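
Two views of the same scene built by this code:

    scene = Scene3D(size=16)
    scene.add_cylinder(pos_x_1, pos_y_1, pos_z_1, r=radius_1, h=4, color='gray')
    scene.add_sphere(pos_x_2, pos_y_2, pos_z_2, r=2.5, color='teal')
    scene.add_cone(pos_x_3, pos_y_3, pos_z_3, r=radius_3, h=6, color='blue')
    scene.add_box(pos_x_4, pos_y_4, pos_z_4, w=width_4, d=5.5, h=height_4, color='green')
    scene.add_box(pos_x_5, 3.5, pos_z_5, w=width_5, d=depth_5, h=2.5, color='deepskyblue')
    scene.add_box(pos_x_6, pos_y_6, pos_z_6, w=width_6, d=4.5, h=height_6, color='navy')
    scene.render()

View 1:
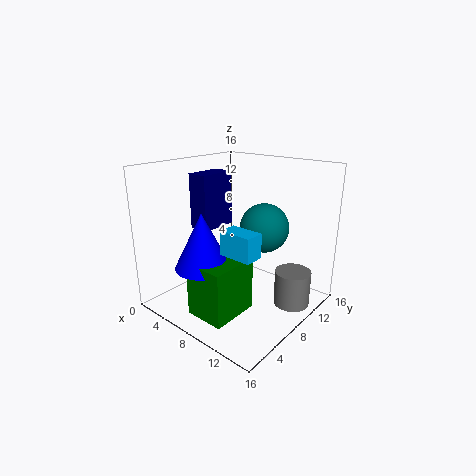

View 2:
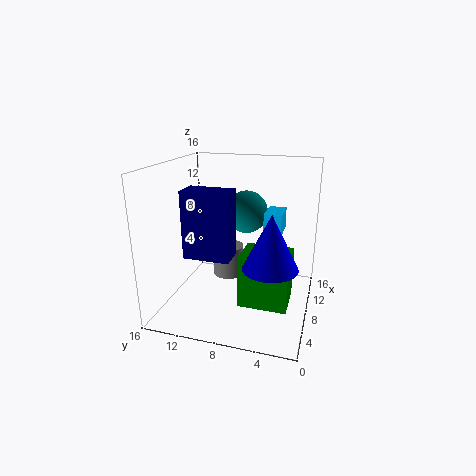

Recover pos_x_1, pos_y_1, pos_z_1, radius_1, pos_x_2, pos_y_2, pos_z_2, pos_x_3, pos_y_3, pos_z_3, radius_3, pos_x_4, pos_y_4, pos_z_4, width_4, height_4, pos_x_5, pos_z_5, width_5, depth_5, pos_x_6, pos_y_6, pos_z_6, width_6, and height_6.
pos_x_1 = 13.5
pos_y_1 = 11
pos_z_1 = 0.5
radius_1 = 2
pos_x_2 = 11.5
pos_y_2 = 8
pos_z_2 = 10
pos_x_3 = 6.5
pos_y_3 = 4
pos_z_3 = 5.5
radius_3 = 3
pos_x_4 = 6
pos_y_4 = 2
pos_z_4 = 0.5
width_4 = 4.5
height_4 = 6
pos_x_5 = 9.5
pos_z_5 = 8
width_5 = 3.5
depth_5 = 2
pos_x_6 = 1.5
pos_y_6 = 7
pos_z_6 = 8
width_6 = 2.5
height_6 = 6.5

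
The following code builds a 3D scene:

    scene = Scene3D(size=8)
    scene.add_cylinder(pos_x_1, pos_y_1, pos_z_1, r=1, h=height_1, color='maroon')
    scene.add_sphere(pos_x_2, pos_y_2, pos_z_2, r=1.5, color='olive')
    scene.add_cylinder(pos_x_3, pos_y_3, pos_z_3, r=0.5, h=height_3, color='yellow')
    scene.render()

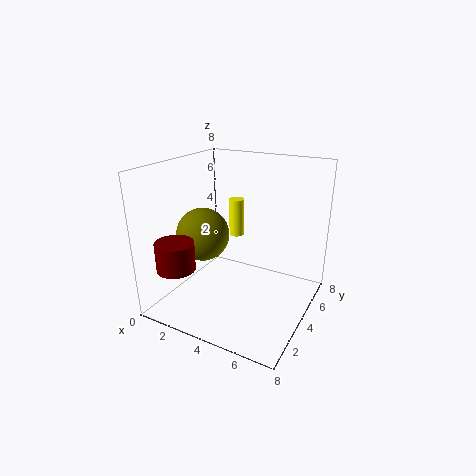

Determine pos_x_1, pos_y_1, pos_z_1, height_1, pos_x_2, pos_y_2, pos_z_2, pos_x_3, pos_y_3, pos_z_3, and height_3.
pos_x_1 = 2; pos_y_1 = 1; pos_z_1 = 3; height_1 = 1.5; pos_x_2 = 2; pos_y_2 = 3.5; pos_z_2 = 4; pos_x_3 = 2; pos_y_3 = 7.5; pos_z_3 = 2.5; height_3 = 2.5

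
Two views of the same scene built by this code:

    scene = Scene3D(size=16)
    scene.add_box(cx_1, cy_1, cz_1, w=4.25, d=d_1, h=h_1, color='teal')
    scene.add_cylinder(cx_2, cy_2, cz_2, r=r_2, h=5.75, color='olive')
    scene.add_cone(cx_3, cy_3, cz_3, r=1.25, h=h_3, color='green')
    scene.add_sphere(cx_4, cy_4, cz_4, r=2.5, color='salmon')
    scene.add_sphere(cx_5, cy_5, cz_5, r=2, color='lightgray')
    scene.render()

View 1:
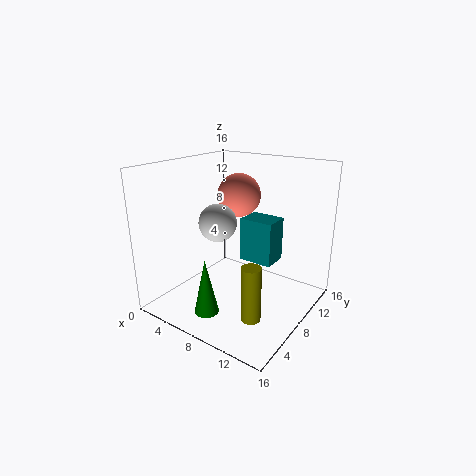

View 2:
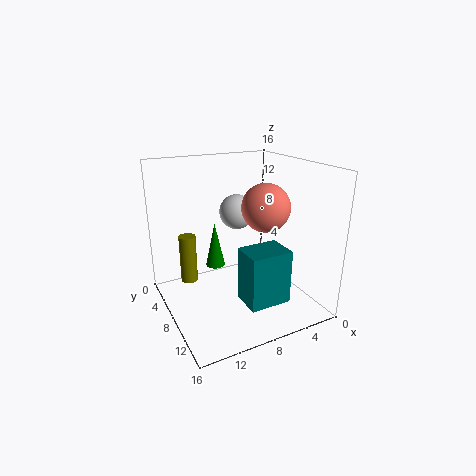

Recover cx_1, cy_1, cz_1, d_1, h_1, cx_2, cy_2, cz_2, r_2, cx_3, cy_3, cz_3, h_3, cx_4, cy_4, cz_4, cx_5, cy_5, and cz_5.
cx_1 = 5.75
cy_1 = 11.75
cz_1 = 3.25
d_1 = 3.25
h_1 = 5.5
cx_2 = 12.5
cy_2 = 3.75
cz_2 = 1.75
r_2 = 1
cx_3 = 8.25
cy_3 = 2
cz_3 = 2
h_3 = 5.75
cx_4 = 6.25
cy_4 = 10.75
cz_4 = 12
cx_5 = 7
cy_5 = 5.75
cz_5 = 10.25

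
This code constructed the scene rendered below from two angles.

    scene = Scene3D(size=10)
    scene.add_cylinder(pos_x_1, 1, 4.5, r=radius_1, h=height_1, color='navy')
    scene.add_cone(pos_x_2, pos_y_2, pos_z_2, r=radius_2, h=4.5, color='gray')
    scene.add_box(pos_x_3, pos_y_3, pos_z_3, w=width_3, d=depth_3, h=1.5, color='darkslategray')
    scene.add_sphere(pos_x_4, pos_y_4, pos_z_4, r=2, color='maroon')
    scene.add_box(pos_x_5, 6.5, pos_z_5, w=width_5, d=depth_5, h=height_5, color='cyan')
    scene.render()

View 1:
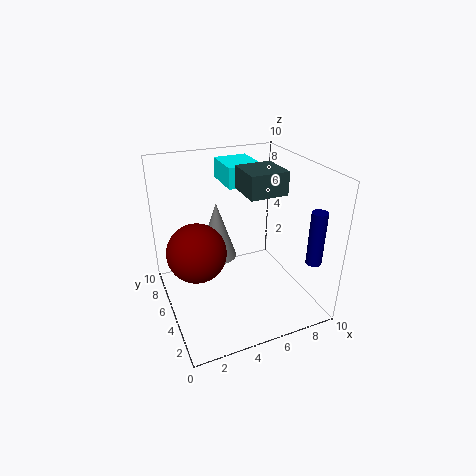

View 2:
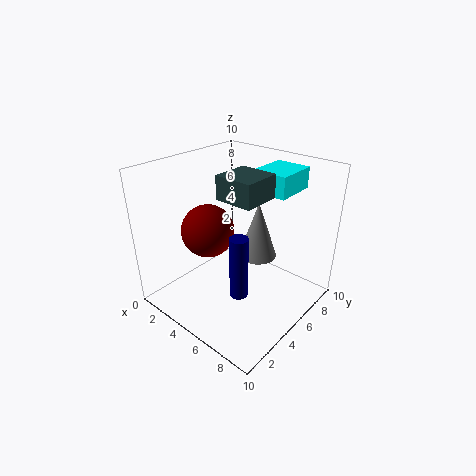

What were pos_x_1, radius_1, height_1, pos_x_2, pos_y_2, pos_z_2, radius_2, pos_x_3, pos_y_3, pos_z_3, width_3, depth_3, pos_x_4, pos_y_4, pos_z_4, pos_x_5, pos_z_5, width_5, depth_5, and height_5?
pos_x_1 = 8.5
radius_1 = 0.5
height_1 = 3.5
pos_x_2 = 4.5
pos_y_2 = 8
pos_z_2 = 2
radius_2 = 1.5
pos_x_3 = 5
pos_y_3 = 3
pos_z_3 = 8.5
width_3 = 2.5
depth_3 = 2.5
pos_x_4 = 2
pos_y_4 = 5
pos_z_4 = 4.5
pos_x_5 = 5
pos_z_5 = 8
width_5 = 2.5
depth_5 = 3
height_5 = 1.5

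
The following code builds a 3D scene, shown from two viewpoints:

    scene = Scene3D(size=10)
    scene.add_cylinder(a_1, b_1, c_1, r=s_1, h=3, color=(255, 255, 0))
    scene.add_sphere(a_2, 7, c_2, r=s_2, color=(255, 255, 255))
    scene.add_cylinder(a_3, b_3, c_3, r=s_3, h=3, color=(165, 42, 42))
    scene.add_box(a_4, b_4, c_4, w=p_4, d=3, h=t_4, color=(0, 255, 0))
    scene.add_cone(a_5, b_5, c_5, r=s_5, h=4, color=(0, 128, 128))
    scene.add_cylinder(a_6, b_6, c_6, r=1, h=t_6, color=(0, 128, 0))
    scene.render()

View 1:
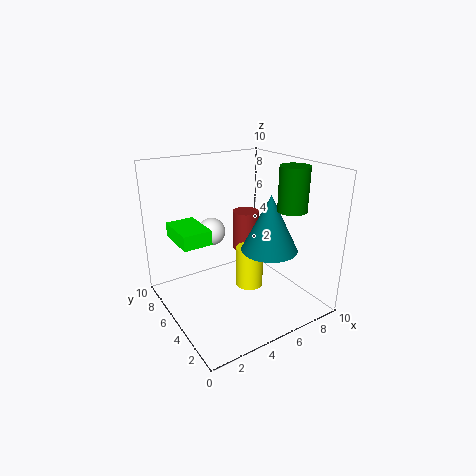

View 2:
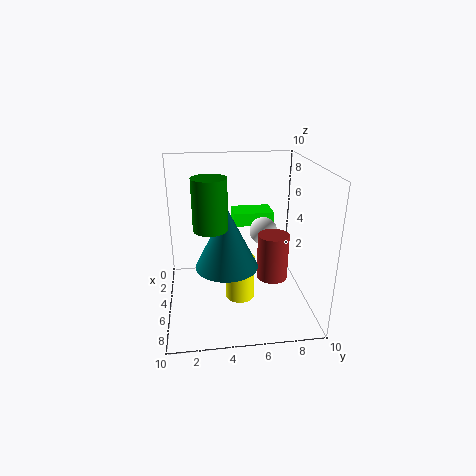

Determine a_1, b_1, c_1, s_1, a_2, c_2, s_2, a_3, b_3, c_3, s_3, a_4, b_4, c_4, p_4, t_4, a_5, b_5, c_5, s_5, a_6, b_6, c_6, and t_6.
a_1 = 6, b_1 = 5, c_1 = 1, s_1 = 1, a_2 = 4, c_2 = 5, s_2 = 1, a_3 = 7, b_3 = 7, c_3 = 3, s_3 = 1, a_4 = 1, b_4 = 5, c_4 = 5, p_4 = 2, t_4 = 1, a_5 = 7, b_5 = 4, c_5 = 4, s_5 = 2, a_6 = 8, b_6 = 3, c_6 = 7, t_6 = 3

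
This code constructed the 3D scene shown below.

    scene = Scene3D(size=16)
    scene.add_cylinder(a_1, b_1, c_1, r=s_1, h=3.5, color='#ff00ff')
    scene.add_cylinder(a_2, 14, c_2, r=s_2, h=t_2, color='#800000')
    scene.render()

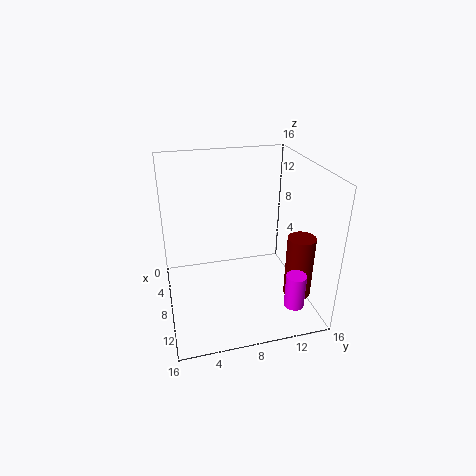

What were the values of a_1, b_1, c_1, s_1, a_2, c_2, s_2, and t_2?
a_1 = 15; b_1 = 12; c_1 = 3.5; s_1 = 1; a_2 = 11.5; c_2 = 2; s_2 = 1.5; t_2 = 7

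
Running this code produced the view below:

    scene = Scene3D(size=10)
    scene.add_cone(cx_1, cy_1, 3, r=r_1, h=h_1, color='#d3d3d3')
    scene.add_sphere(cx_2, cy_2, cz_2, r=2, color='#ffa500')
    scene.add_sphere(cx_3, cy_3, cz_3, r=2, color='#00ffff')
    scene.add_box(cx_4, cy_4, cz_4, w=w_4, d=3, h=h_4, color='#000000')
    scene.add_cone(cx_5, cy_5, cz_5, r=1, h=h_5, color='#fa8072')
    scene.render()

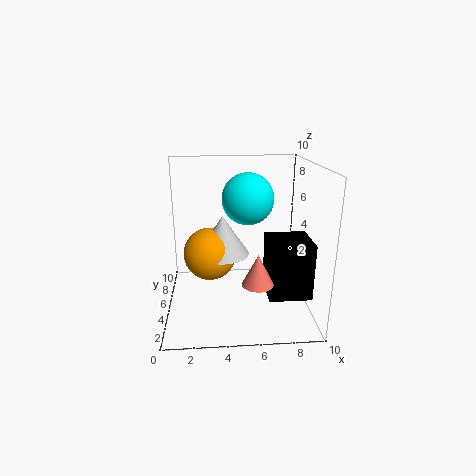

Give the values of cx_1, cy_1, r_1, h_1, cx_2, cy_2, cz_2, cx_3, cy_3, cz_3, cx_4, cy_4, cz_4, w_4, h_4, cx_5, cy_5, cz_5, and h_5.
cx_1 = 4
cy_1 = 7
r_1 = 2
h_1 = 3
cx_2 = 3
cy_2 = 7
cz_2 = 3
cx_3 = 6
cy_3 = 8
cz_3 = 7
cx_4 = 7
cy_4 = 3
cz_4 = 1
w_4 = 3
h_4 = 4
cx_5 = 6
cy_5 = 2
cz_5 = 3
h_5 = 2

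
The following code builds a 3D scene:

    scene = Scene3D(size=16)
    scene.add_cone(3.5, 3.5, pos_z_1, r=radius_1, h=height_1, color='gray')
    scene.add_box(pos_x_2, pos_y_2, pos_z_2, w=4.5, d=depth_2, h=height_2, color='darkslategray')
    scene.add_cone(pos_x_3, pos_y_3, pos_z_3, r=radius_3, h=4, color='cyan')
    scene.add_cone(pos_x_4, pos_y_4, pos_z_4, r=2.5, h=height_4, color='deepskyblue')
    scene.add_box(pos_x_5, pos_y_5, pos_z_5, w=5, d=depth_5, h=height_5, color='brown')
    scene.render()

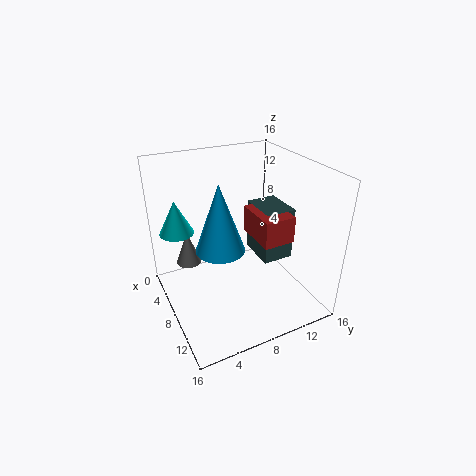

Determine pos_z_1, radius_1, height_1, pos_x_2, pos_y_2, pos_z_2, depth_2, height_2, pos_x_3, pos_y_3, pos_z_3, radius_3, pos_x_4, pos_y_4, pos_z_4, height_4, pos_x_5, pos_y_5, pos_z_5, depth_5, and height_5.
pos_z_1 = 3.5, radius_1 = 1.5, height_1 = 4, pos_x_2 = 5.5, pos_y_2 = 10.5, pos_z_2 = 5, depth_2 = 3.5, height_2 = 6, pos_x_3 = 3, pos_y_3 = 2.5, pos_z_3 = 7.5, radius_3 = 2, pos_x_4 = 10, pos_y_4 = 5, pos_z_4 = 8.5, height_4 = 7, pos_x_5 = 6.5, pos_y_5 = 9.5, pos_z_5 = 8, depth_5 = 3.5, height_5 = 3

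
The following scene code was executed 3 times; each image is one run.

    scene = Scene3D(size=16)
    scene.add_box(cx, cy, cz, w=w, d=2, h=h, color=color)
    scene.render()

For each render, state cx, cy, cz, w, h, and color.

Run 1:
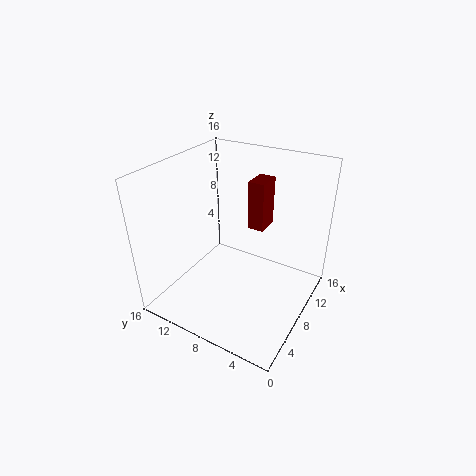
cx = 12; cy = 7; cz = 7; w = 3; h = 6; color = 'maroon'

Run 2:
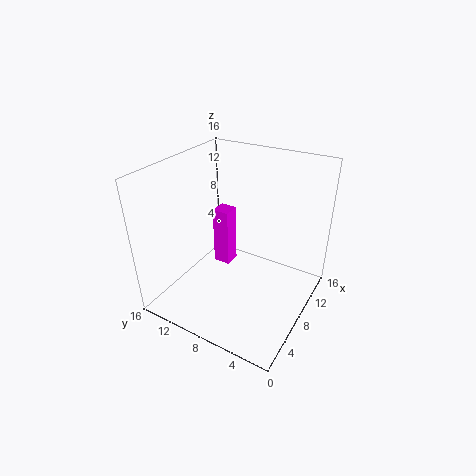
cx = 9; cy = 10; cz = 3; w = 2; h = 7; color = 'magenta'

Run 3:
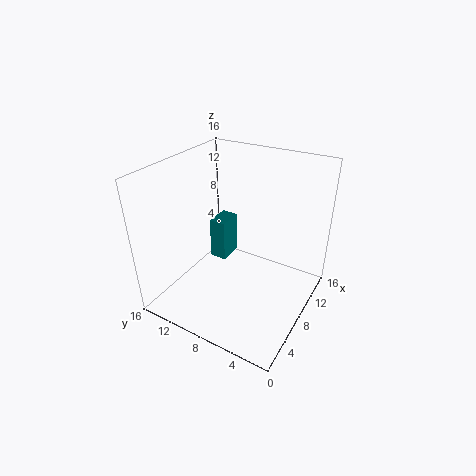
cx = 9; cy = 10.5; cz = 3.5; w = 3; h = 5; color = 'teal'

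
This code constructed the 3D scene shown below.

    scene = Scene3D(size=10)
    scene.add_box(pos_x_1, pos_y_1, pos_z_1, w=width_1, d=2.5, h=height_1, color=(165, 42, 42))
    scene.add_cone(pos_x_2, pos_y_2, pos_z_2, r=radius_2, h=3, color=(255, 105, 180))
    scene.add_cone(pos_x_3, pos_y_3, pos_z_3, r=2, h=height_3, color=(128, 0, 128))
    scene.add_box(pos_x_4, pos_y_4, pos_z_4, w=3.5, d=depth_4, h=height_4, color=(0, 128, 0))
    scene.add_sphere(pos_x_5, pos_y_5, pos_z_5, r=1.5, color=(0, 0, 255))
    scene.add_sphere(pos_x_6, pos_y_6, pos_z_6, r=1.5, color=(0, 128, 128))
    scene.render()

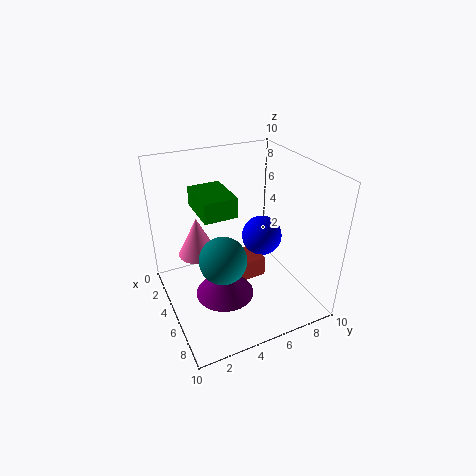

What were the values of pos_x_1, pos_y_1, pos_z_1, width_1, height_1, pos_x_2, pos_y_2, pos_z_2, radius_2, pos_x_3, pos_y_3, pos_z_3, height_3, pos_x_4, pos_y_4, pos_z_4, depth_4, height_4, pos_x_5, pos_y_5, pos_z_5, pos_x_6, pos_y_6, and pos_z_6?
pos_x_1 = 3.5, pos_y_1 = 4.5, pos_z_1 = 1.5, width_1 = 2, height_1 = 1.5, pos_x_2 = 2, pos_y_2 = 3, pos_z_2 = 2.5, radius_2 = 1.5, pos_x_3 = 6, pos_y_3 = 3.5, pos_z_3 = 1.5, height_3 = 2.5, pos_x_4 = 0.5, pos_y_4 = 3, pos_z_4 = 6, depth_4 = 2.5, height_4 = 1.5, pos_x_5 = 4, pos_y_5 = 7.5, pos_z_5 = 4, pos_x_6 = 7, pos_y_6 = 3, pos_z_6 = 5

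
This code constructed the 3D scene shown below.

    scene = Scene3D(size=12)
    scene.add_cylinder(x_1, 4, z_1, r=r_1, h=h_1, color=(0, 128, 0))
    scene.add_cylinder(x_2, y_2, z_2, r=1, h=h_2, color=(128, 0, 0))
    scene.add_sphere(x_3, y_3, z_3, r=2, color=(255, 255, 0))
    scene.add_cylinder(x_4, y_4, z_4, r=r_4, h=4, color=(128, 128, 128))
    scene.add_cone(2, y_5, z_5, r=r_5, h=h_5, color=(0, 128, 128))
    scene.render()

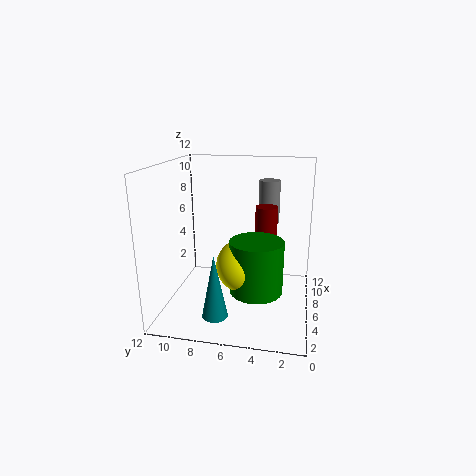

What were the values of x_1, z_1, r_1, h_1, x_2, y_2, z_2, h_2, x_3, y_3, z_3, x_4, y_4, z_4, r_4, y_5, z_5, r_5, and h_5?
x_1 = 3
z_1 = 3
r_1 = 2
h_1 = 4
x_2 = 9
y_2 = 4
z_2 = 4
h_2 = 4
x_3 = 3
y_3 = 5
z_3 = 5
x_4 = 11
y_4 = 4
z_4 = 6
r_4 = 1
y_5 = 7
z_5 = 1
r_5 = 1
h_5 = 5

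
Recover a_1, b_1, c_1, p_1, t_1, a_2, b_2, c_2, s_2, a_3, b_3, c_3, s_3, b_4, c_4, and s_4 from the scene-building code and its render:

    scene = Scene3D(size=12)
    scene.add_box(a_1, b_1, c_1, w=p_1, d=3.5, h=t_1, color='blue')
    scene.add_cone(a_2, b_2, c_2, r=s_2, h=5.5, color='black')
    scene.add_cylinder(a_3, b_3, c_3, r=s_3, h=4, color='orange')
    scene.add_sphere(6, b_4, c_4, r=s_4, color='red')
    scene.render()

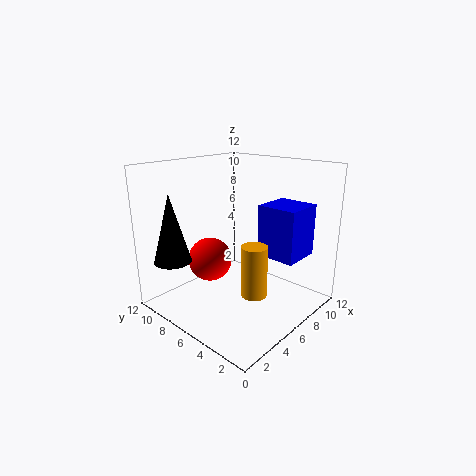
a_1 = 8
b_1 = 2
c_1 = 4
p_1 = 3.5
t_1 = 4.5
a_2 = 1.5
b_2 = 9
c_2 = 4.5
s_2 = 1.5
a_3 = 4.5
b_3 = 3
c_3 = 2.5
s_3 = 1
b_4 = 9.5
c_4 = 3
s_4 = 2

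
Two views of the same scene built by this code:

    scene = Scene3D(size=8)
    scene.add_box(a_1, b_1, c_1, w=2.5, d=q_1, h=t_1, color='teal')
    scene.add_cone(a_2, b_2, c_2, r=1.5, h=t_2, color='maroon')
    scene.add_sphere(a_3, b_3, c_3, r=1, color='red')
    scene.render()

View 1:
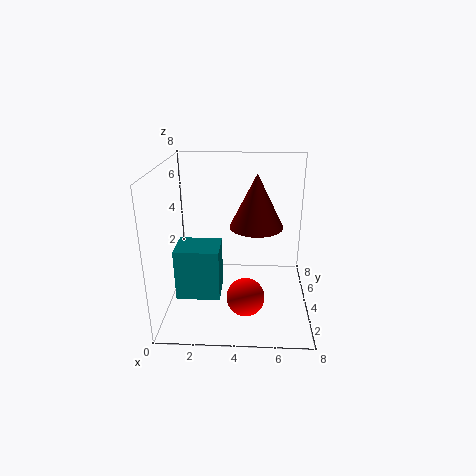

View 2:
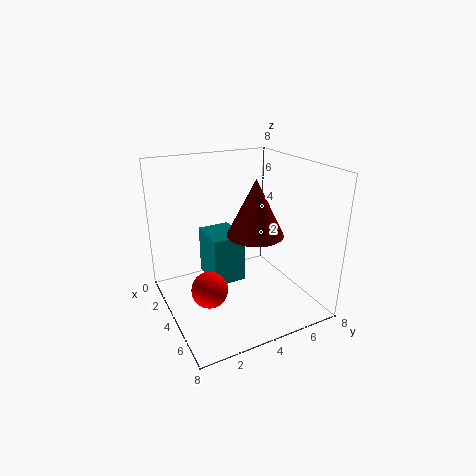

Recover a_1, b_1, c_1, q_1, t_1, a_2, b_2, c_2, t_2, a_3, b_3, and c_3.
a_1 = 0.5
b_1 = 3
c_1 = 0.5
q_1 = 2
t_1 = 3
a_2 = 5
b_2 = 4.5
c_2 = 4.5
t_2 = 3
a_3 = 4.5
b_3 = 2
c_3 = 1.5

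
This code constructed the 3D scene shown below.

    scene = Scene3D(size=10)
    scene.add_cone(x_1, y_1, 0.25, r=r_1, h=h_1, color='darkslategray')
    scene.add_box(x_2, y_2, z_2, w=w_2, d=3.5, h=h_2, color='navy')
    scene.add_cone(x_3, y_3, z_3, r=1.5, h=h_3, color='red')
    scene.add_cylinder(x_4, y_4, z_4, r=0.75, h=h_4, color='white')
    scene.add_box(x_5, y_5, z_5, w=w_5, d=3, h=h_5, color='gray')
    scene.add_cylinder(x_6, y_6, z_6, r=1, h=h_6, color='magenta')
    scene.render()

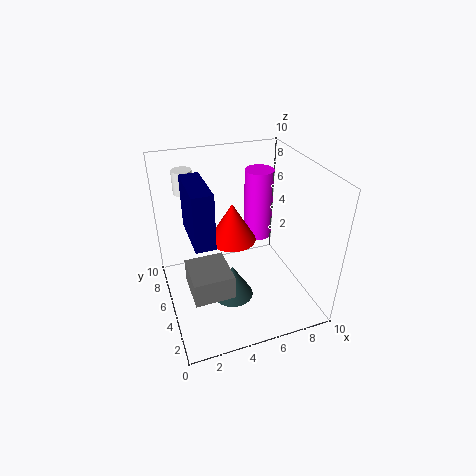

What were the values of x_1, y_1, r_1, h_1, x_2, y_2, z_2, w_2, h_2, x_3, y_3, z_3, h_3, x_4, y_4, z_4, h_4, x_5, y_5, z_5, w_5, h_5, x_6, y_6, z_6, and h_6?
x_1 = 4.5; y_1 = 4.75; r_1 = 1.5; h_1 = 2.5; x_2 = 1.5; y_2 = 2.5; z_2 = 6.25; w_2 = 1.25; h_2 = 3.5; x_3 = 4.25; y_3 = 4; z_3 = 5.75; h_3 = 2.5; x_4 = 2.25; y_4 = 9.25; z_4 = 7; h_4 = 1.75; x_5 = 1.25; y_5 = 2.75; z_5 = 1.75; w_5 = 2.75; h_5 = 1.75; x_6 = 7; y_6 = 6.25; z_6 = 4.25; h_6 = 5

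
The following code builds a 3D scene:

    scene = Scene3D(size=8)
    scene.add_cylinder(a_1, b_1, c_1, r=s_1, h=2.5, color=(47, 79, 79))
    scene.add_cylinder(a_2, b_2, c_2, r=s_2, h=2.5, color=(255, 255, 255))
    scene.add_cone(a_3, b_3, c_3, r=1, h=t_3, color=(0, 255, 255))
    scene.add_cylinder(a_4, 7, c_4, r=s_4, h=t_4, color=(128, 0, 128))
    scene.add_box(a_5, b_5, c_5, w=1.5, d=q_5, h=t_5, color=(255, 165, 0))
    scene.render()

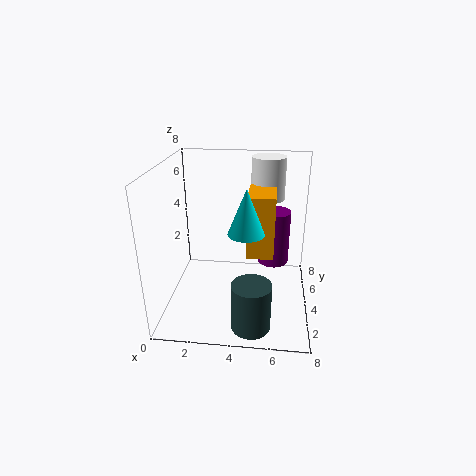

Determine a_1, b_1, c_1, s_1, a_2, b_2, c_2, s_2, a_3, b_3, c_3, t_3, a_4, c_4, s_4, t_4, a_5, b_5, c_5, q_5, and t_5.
a_1 = 5
b_1 = 1
c_1 = 0.5
s_1 = 1
a_2 = 5.5
b_2 = 6.5
c_2 = 5.5
s_2 = 1
a_3 = 4.5
b_3 = 3.5
c_3 = 4.5
t_3 = 2.5
a_4 = 6
c_4 = 1
s_4 = 1
t_4 = 3.5
a_5 = 4.5
b_5 = 3.5
c_5 = 3
q_5 = 2.5
t_5 = 3.5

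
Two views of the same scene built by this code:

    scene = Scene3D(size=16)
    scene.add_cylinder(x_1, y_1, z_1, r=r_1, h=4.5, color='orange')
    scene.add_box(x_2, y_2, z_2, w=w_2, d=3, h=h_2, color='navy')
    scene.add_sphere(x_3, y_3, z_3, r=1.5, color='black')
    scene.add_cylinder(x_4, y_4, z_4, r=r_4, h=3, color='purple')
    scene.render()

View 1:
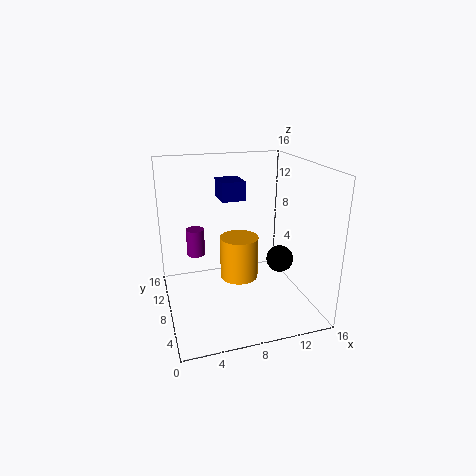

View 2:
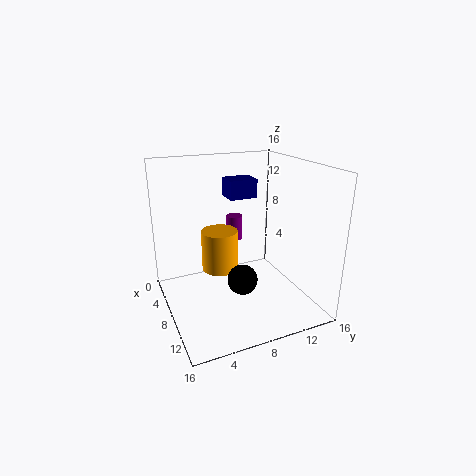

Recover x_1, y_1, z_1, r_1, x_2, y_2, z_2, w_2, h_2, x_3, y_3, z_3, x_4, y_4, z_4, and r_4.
x_1 = 7.5; y_1 = 6; z_1 = 4.5; r_1 = 2; x_2 = 6; y_2 = 7; z_2 = 12.5; w_2 = 2.5; h_2 = 2; x_3 = 12.5; y_3 = 6.5; z_3 = 5.5; x_4 = 3.5; y_4 = 9.5; z_4 = 6; r_4 = 1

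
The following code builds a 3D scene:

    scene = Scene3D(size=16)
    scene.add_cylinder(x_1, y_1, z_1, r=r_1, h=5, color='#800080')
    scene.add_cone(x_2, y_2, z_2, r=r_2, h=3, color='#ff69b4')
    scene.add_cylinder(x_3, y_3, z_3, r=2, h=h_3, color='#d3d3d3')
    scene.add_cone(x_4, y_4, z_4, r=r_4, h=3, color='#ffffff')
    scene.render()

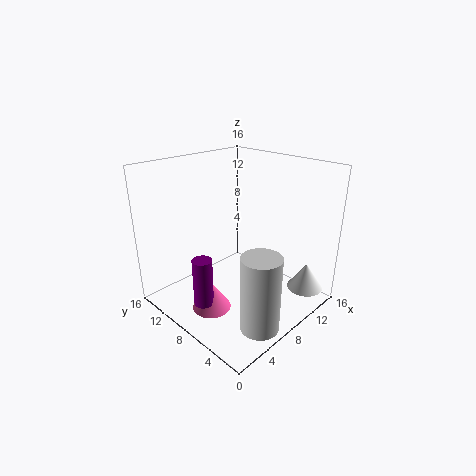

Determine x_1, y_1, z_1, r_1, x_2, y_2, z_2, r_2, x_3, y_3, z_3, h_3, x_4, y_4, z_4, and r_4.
x_1 = 2, y_1 = 7, z_1 = 3, r_1 = 1, x_2 = 3, y_2 = 7, z_2 = 2, r_2 = 2, x_3 = 5, y_3 = 2, z_3 = 1, h_3 = 8, x_4 = 13, y_4 = 2, z_4 = 2, r_4 = 2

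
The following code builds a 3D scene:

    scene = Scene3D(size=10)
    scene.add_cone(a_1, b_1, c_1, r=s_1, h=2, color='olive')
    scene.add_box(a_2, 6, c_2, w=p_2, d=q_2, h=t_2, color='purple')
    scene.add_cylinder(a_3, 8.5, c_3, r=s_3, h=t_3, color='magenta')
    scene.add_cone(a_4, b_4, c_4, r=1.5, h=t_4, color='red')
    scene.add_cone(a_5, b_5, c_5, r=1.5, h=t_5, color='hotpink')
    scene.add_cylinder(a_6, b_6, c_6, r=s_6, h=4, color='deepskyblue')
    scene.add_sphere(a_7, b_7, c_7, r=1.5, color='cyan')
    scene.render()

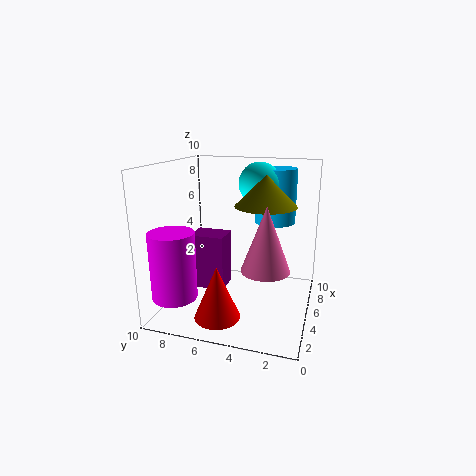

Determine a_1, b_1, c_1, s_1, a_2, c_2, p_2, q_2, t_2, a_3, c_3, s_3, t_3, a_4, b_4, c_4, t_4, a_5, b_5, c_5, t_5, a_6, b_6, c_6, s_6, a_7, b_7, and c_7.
a_1 = 4.5
b_1 = 3
c_1 = 7.5
s_1 = 2
a_2 = 4.5
c_2 = 1
p_2 = 2
q_2 = 2.5
t_2 = 4
a_3 = 2
c_3 = 1.5
s_3 = 1.5
t_3 = 4.5
a_4 = 2
b_4 = 5.5
c_4 = 0.5
t_4 = 3.5
a_5 = 2.5
b_5 = 2.5
c_5 = 4
t_5 = 4
a_6 = 8
b_6 = 3
c_6 = 5.5
s_6 = 1.5
a_7 = 7
b_7 = 4
c_7 = 8.5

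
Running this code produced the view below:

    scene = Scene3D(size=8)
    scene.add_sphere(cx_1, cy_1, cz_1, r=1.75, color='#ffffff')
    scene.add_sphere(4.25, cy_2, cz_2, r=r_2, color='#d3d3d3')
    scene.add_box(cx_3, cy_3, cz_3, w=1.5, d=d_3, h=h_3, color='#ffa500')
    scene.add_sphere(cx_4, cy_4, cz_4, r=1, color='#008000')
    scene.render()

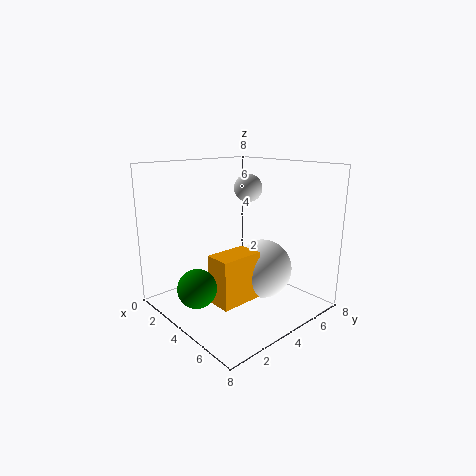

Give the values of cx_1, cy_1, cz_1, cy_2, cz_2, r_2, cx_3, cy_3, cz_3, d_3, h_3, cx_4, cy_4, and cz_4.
cx_1 = 4.25
cy_1 = 5.75
cz_1 = 1.75
cy_2 = 4.5
cz_2 = 6.75
r_2 = 0.75
cx_3 = 3.5
cy_3 = 2.25
cz_3 = 0.5
d_3 = 2.5
h_3 = 2.75
cx_4 = 4.25
cy_4 = 1
cz_4 = 2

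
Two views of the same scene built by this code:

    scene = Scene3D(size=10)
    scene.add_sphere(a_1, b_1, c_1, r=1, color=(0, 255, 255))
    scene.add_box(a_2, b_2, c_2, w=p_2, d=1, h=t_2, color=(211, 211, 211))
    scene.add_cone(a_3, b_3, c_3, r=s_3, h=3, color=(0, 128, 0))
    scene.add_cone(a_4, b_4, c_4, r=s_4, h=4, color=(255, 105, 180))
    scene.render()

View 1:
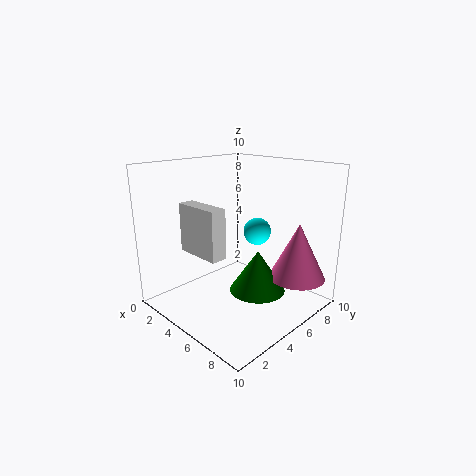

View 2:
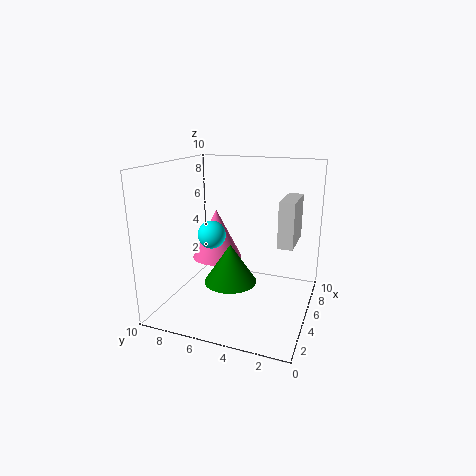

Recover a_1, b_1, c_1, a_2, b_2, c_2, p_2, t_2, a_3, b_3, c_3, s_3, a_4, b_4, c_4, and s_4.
a_1 = 5, b_1 = 7, c_1 = 5, a_2 = 4, b_2 = 1, c_2 = 5, p_2 = 3, t_2 = 3, a_3 = 6, b_3 = 6, c_3 = 1, s_3 = 2, a_4 = 8, b_4 = 8, c_4 = 2, s_4 = 2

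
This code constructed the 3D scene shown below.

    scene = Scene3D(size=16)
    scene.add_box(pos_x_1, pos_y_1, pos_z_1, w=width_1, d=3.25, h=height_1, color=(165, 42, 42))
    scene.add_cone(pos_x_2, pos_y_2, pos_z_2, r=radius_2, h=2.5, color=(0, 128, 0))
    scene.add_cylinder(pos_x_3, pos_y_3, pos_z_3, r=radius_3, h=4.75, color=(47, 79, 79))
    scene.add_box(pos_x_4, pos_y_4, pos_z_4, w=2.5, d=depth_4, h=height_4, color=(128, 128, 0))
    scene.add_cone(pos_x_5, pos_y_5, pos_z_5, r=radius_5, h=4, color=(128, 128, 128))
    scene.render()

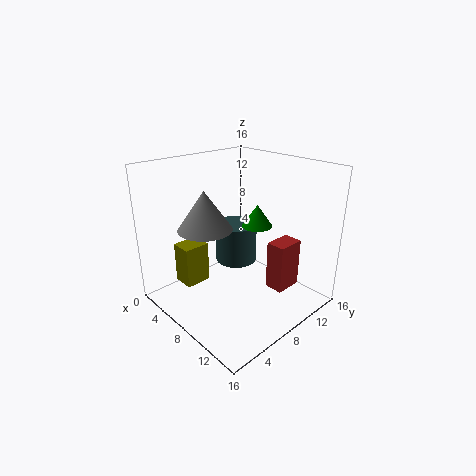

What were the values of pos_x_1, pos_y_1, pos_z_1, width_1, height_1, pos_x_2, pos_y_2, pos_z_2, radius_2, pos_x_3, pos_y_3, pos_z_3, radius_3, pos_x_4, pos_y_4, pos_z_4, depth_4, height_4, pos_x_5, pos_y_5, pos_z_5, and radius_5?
pos_x_1 = 9.75
pos_y_1 = 11
pos_z_1 = 1.25
width_1 = 2.25
height_1 = 5.75
pos_x_2 = 8.25
pos_y_2 = 10.75
pos_z_2 = 8.75
radius_2 = 1.75
pos_x_3 = 5.25
pos_y_3 = 10.25
pos_z_3 = 3.5
radius_3 = 2.5
pos_x_4 = 2.25
pos_y_4 = 3.25
pos_z_4 = 2
depth_4 = 3
height_4 = 4.75
pos_x_5 = 7.75
pos_y_5 = 3.75
pos_z_5 = 10.25
radius_5 = 2.75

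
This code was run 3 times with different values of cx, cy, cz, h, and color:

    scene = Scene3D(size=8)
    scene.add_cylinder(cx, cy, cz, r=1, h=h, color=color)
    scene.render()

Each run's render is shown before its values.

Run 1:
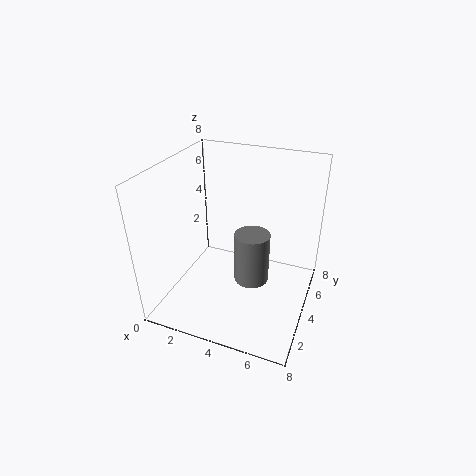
cx = 4.75
cy = 4.25
cz = 1.25
h = 3
color = 'gray'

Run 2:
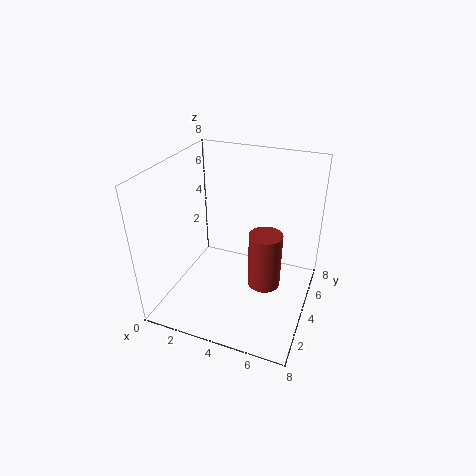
cx = 5.25
cy = 5.25
cz = 0.25
h = 3.5
color = 'brown'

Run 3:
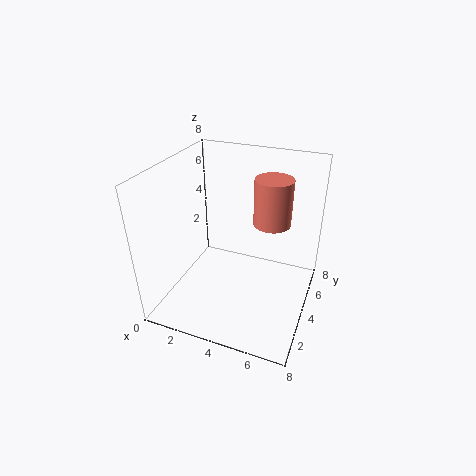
cx = 5.75
cy = 4.5
cz = 5
h = 2.5
color = 'salmon'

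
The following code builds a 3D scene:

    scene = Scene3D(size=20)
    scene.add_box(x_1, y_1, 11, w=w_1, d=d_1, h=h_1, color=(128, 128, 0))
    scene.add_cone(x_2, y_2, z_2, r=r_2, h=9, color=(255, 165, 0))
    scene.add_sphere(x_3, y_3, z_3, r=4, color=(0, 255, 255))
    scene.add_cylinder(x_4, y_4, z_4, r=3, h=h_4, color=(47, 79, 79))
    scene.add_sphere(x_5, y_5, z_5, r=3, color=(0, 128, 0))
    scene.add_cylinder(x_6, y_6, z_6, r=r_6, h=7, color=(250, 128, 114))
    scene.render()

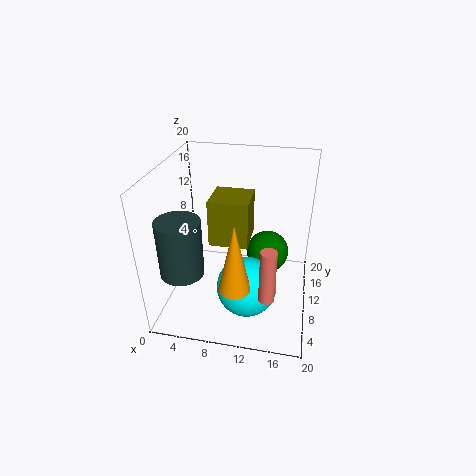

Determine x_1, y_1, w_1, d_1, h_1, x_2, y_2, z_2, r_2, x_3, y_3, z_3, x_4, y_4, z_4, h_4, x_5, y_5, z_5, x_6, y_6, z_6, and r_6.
x_1 = 7
y_1 = 6
w_1 = 5
d_1 = 5
h_1 = 6
x_2 = 11
y_2 = 3
z_2 = 7
r_2 = 2
x_3 = 12
y_3 = 6
z_3 = 5
x_4 = 3
y_4 = 6
z_4 = 6
h_4 = 8
x_5 = 14
y_5 = 12
z_5 = 7
x_6 = 15
y_6 = 3
z_6 = 6
r_6 = 1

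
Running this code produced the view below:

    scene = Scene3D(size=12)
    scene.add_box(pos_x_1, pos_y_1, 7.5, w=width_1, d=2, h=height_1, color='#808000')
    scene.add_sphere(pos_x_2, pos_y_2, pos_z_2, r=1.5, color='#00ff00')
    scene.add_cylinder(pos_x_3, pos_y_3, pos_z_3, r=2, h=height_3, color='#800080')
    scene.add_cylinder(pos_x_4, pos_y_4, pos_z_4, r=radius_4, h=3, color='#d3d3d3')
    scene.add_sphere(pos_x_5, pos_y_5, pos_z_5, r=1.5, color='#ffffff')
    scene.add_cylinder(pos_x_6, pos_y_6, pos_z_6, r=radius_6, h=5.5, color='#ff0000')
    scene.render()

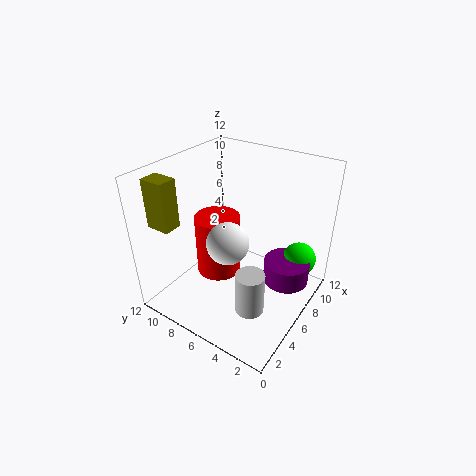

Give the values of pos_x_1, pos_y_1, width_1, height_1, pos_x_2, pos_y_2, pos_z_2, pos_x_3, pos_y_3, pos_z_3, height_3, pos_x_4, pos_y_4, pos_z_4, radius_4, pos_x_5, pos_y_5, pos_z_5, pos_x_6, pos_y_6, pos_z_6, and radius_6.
pos_x_1 = 1.5
pos_y_1 = 9.5
width_1 = 1.5
height_1 = 4
pos_x_2 = 10
pos_y_2 = 2
pos_z_2 = 3
pos_x_3 = 8.5
pos_y_3 = 2.5
pos_z_3 = 1.5
height_3 = 2
pos_x_4 = 1.5
pos_y_4 = 2
pos_z_4 = 4
radius_4 = 1
pos_x_5 = 2.5
pos_y_5 = 4.5
pos_z_5 = 8
pos_x_6 = 6.5
pos_y_6 = 8.5
pos_z_6 = 1.5
radius_6 = 2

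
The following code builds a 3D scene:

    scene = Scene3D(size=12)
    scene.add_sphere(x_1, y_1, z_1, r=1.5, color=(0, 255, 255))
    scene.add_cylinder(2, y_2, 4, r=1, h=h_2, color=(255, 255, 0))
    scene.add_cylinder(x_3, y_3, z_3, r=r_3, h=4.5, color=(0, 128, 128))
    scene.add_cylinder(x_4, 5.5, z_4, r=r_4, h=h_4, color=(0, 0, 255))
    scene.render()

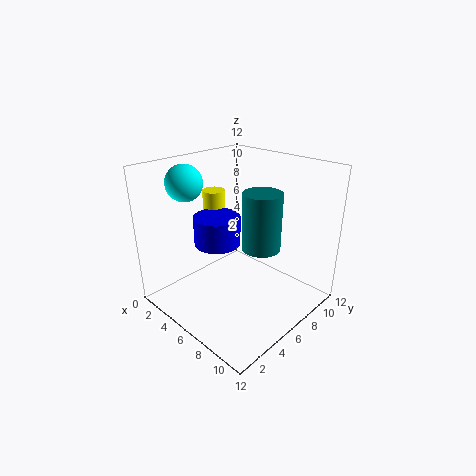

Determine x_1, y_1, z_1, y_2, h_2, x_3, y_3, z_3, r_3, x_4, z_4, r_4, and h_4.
x_1 = 2.5, y_1 = 3.5, z_1 = 10.5, y_2 = 7, h_2 = 5, x_3 = 8.5, y_3 = 6, z_3 = 6, r_3 = 1.5, x_4 = 4, z_4 = 5, r_4 = 2, h_4 = 2.5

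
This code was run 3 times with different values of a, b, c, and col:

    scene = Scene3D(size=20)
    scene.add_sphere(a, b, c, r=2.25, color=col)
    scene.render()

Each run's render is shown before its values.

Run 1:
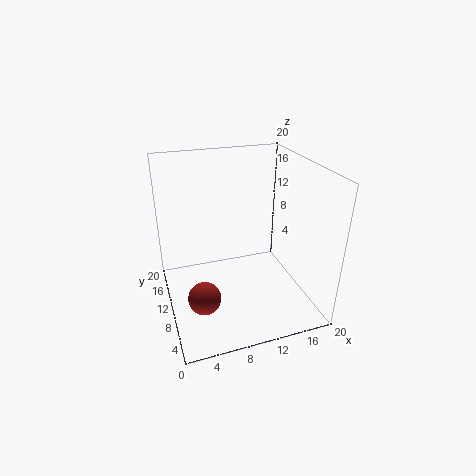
a = 4.25; b = 7.25; c = 3; col = 'brown'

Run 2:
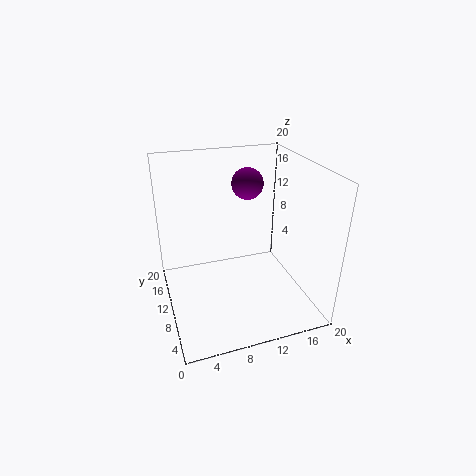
a = 12.5; b = 13.25; c = 16.5; col = 'purple'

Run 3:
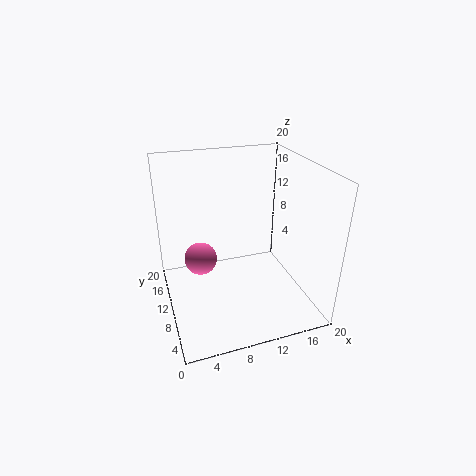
a = 4.75; b = 10.75; c = 7.25; col = 'hotpink'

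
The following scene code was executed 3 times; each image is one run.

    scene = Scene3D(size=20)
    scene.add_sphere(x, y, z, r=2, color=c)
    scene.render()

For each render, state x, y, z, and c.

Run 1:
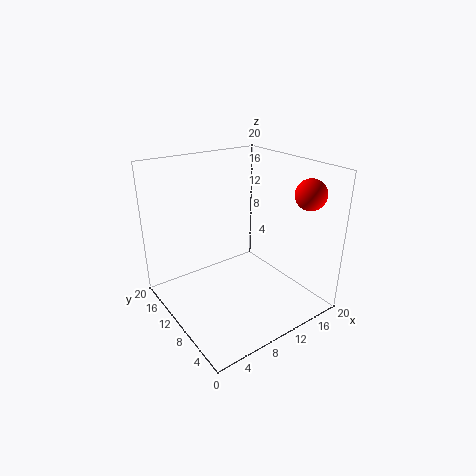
x = 16
y = 3
z = 17
c = 'red'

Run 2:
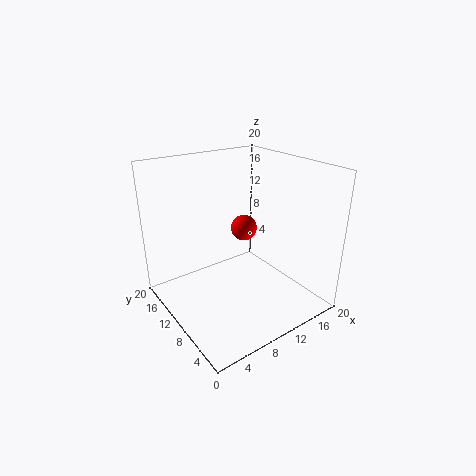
x = 14
y = 14
z = 9
c = 'red'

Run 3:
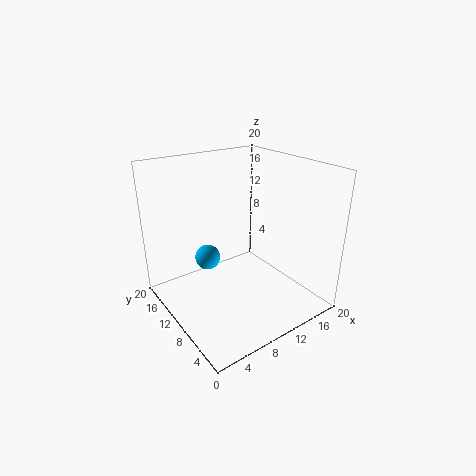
x = 9
y = 17
z = 4
c = 'deepskyblue'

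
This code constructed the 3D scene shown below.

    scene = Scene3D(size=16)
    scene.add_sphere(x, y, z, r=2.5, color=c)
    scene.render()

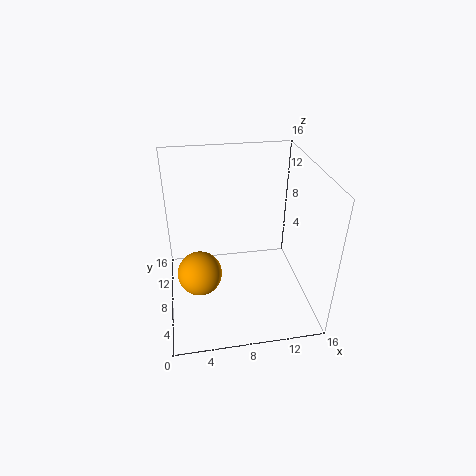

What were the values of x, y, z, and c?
x = 3.5; y = 7.5; z = 4; c = 'orange'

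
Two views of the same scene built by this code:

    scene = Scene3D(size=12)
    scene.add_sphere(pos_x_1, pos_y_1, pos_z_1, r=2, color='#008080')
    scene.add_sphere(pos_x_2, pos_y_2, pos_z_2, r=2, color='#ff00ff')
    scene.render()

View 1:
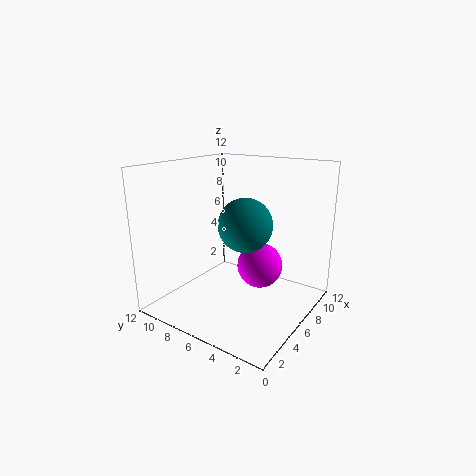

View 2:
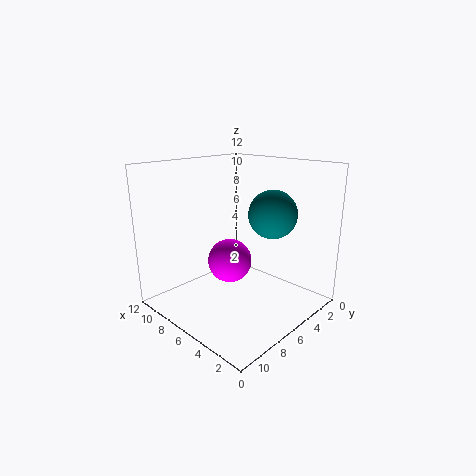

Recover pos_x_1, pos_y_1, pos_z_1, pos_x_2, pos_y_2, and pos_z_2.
pos_x_1 = 4
pos_y_1 = 4
pos_z_1 = 8
pos_x_2 = 8
pos_y_2 = 5
pos_z_2 = 3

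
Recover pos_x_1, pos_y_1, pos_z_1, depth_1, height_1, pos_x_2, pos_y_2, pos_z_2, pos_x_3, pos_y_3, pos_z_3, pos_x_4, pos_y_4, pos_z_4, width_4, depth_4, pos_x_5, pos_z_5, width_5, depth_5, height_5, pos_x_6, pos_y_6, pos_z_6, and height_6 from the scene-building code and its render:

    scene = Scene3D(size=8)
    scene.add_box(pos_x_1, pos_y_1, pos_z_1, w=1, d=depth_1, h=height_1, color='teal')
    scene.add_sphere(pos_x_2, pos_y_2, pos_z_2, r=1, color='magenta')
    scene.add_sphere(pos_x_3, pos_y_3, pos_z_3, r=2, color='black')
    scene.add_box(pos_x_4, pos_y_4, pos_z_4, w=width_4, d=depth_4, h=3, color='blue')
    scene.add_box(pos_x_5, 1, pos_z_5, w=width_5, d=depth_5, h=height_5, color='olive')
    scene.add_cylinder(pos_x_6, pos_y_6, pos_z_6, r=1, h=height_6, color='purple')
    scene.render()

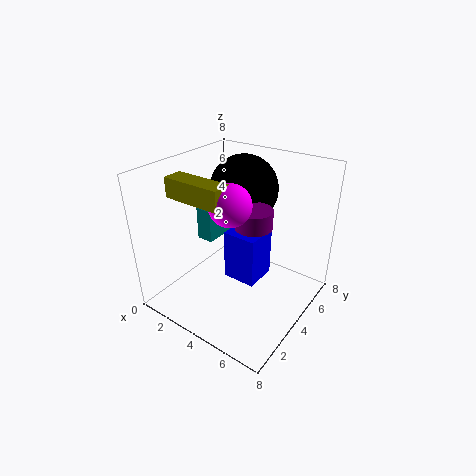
pos_x_1 = 1
pos_y_1 = 4
pos_z_1 = 3
depth_1 = 3
height_1 = 2
pos_x_2 = 5
pos_y_2 = 2
pos_z_2 = 7
pos_x_3 = 3
pos_y_3 = 6
pos_z_3 = 6
pos_x_4 = 3
pos_y_4 = 4
pos_z_4 = 1
width_4 = 2
depth_4 = 2
pos_x_5 = 2
pos_z_5 = 7
width_5 = 3
depth_5 = 1
height_5 = 1
pos_x_6 = 5
pos_y_6 = 4
pos_z_6 = 5
height_6 = 1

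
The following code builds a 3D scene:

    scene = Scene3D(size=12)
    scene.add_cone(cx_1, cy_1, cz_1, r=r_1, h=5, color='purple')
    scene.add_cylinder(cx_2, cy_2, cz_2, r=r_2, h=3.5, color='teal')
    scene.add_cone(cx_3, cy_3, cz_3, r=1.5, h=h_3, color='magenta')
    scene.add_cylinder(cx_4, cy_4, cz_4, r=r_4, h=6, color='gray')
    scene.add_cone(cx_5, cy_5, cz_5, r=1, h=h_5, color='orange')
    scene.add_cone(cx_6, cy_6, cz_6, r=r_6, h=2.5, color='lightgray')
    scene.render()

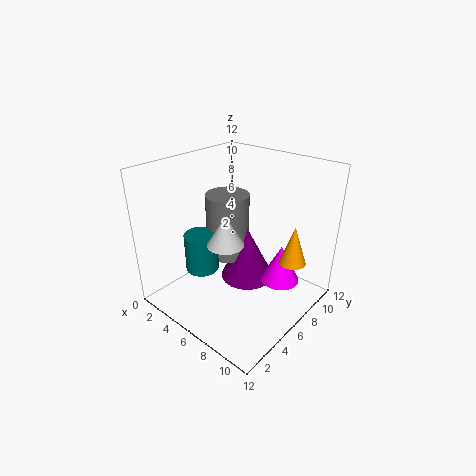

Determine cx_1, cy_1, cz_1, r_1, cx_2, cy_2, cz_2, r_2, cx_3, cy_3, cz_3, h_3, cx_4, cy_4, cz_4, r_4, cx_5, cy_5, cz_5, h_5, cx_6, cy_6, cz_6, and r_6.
cx_1 = 5
cy_1 = 8.5
cz_1 = 0.5
r_1 = 2.5
cx_2 = 2.5
cy_2 = 5
cz_2 = 2
r_2 = 1.5
cx_3 = 10
cy_3 = 6.5
cz_3 = 3.5
h_3 = 3
cx_4 = 3
cy_4 = 8
cz_4 = 2.5
r_4 = 2
cx_5 = 11
cy_5 = 6.5
cz_5 = 5.5
h_5 = 3
cx_6 = 6
cy_6 = 4.5
cz_6 = 6
r_6 = 1.5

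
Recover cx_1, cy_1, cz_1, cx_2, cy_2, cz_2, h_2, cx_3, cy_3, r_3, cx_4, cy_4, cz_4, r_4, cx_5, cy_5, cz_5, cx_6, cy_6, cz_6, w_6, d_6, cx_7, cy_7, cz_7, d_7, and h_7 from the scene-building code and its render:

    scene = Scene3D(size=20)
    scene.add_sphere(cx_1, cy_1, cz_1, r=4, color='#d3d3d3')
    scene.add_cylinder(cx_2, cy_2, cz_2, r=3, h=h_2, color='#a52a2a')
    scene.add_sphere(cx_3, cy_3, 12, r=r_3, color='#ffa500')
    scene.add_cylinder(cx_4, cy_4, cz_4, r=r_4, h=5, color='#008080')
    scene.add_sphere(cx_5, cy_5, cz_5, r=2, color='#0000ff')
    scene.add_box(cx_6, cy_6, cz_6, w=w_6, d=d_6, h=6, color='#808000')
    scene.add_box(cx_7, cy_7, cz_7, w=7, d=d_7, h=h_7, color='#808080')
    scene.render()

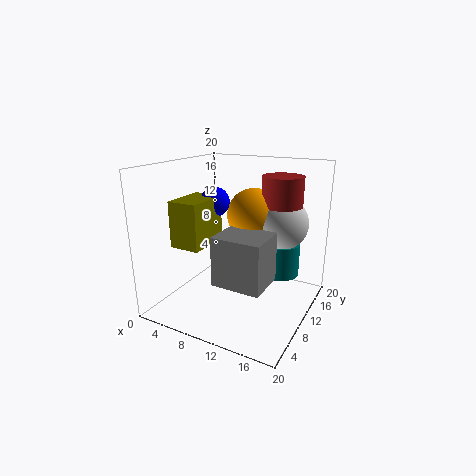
cx_1 = 14, cy_1 = 16, cz_1 = 11, cx_2 = 14, cy_2 = 16, cz_2 = 13, h_2 = 5, cx_3 = 10, cy_3 = 15, r_3 = 4, cx_4 = 14, cy_4 = 16, cz_4 = 3, r_4 = 3, cx_5 = 7, cy_5 = 9, cz_5 = 15, cx_6 = 4, cy_6 = 3, cz_6 = 10, w_6 = 4, d_6 = 6, cx_7 = 8, cy_7 = 6, cz_7 = 4, d_7 = 6, h_7 = 7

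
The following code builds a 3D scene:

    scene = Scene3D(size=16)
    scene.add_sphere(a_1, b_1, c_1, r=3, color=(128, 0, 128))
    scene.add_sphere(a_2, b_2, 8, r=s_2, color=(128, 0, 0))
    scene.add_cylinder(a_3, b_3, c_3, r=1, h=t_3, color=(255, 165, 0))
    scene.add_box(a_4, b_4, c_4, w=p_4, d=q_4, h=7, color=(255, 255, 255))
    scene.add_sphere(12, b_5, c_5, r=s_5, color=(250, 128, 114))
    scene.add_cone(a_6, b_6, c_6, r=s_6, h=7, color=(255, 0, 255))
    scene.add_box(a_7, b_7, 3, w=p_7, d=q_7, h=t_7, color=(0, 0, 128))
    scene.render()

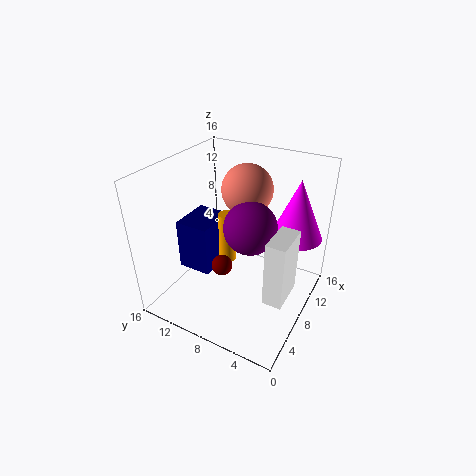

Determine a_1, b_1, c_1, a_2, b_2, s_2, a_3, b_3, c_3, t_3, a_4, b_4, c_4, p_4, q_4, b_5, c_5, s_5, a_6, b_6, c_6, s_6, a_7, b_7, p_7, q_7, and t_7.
a_1 = 9
b_1 = 7
c_1 = 9
a_2 = 3
b_2 = 7
s_2 = 1
a_3 = 9
b_3 = 10
c_3 = 4
t_3 = 6
a_4 = 4
b_4 = 1
c_4 = 4
p_4 = 4
q_4 = 2
b_5 = 9
c_5 = 12
s_5 = 3
a_6 = 13
b_6 = 3
c_6 = 7
s_6 = 3
a_7 = 6
b_7 = 11
p_7 = 5
q_7 = 4
t_7 = 6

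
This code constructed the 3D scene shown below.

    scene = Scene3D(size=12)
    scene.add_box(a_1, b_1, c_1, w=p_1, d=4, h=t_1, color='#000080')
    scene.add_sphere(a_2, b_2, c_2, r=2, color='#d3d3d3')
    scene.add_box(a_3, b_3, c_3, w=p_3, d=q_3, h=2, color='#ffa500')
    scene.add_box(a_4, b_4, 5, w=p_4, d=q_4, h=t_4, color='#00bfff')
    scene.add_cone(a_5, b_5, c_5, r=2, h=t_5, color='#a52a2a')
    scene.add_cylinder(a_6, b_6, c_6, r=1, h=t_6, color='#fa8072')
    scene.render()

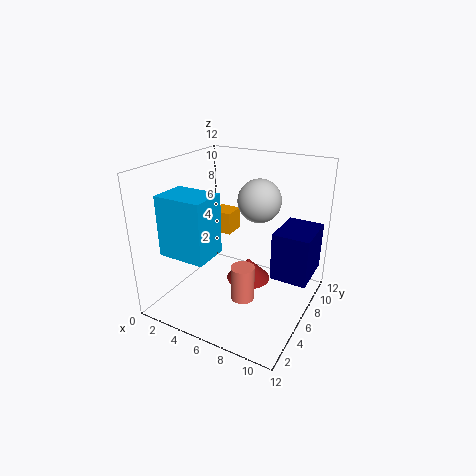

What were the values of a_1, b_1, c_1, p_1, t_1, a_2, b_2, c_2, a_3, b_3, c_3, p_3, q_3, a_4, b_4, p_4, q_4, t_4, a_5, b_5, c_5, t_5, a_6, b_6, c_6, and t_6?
a_1 = 9; b_1 = 6; c_1 = 3; p_1 = 3; t_1 = 4; a_2 = 6; b_2 = 10; c_2 = 8; a_3 = 2; b_3 = 8; c_3 = 5; p_3 = 2; q_3 = 2; a_4 = 1; b_4 = 2; p_4 = 4; q_4 = 3; t_4 = 5; a_5 = 6; b_5 = 8; c_5 = 1; t_5 = 2; a_6 = 7; b_6 = 5; c_6 = 1; t_6 = 3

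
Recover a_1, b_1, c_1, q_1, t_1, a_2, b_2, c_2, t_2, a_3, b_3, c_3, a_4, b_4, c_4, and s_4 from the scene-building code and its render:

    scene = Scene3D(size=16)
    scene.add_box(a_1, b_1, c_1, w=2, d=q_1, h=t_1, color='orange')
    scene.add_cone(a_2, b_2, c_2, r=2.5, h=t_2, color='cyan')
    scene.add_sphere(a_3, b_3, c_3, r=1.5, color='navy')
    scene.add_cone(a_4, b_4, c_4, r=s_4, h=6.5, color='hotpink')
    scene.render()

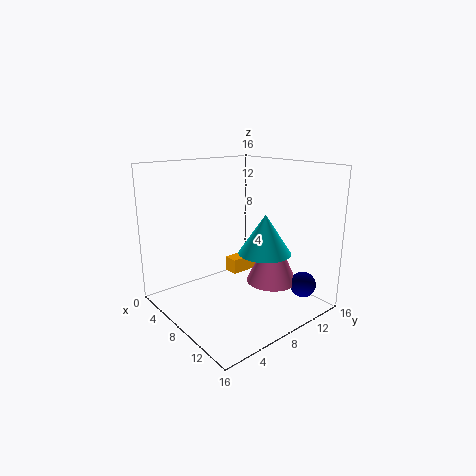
a_1 = 0.75, b_1 = 11.75, c_1 = 0.5, q_1 = 3.75, t_1 = 2, a_2 = 13.5, b_2 = 6.75, c_2 = 8.25, t_2 = 3.75, a_3 = 12.5, b_3 = 14.25, c_3 = 2, a_4 = 9.25, b_4 = 12.25, c_4 = 2, s_4 = 3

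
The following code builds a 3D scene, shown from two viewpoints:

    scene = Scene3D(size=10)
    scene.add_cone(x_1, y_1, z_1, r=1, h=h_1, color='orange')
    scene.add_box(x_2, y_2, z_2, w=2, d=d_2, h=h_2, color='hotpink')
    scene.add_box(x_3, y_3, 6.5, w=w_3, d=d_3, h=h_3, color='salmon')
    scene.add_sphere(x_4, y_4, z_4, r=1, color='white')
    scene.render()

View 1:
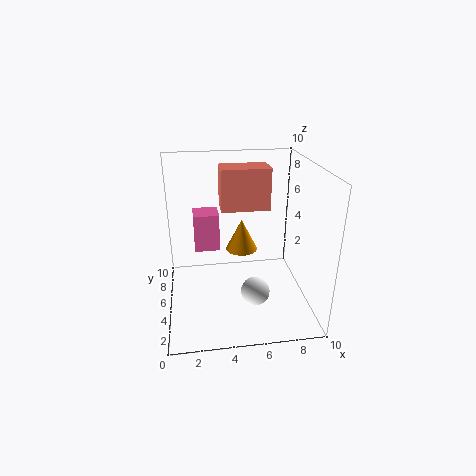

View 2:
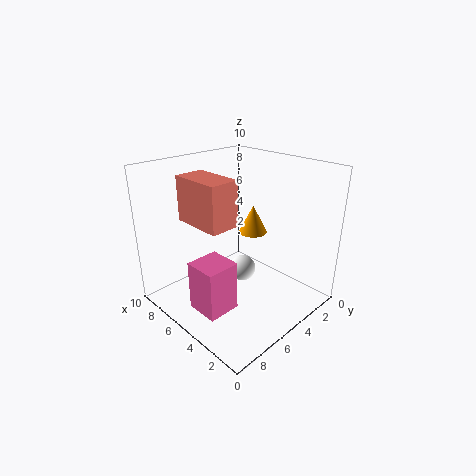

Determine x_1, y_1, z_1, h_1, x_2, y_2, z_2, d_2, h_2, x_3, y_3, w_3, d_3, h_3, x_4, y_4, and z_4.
x_1 = 5, y_1 = 3.5, z_1 = 5, h_1 = 2, x_2 = 2, y_2 = 8, z_2 = 2.5, d_2 = 2, h_2 = 3, x_3 = 4, y_3 = 6, w_3 = 3.5, d_3 = 2, h_3 = 3, x_4 = 6, y_4 = 3.5, z_4 = 1.5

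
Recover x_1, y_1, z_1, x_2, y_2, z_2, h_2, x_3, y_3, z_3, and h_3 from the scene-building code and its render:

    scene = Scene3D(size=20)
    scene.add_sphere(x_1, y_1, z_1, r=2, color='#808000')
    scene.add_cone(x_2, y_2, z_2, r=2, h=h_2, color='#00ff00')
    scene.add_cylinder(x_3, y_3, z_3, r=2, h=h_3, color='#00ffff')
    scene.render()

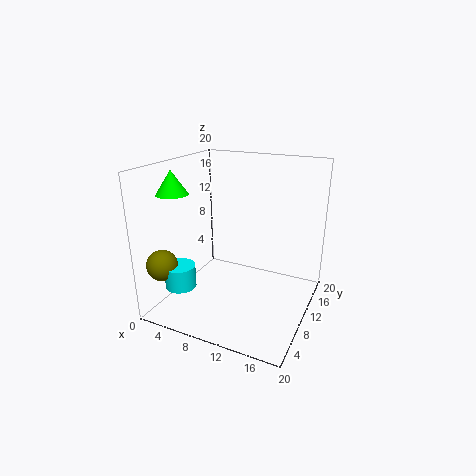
x_1 = 3; y_1 = 2; z_1 = 8; x_2 = 4; y_2 = 4; z_2 = 17; h_2 = 3; x_3 = 5; y_3 = 3; z_3 = 5; h_3 = 3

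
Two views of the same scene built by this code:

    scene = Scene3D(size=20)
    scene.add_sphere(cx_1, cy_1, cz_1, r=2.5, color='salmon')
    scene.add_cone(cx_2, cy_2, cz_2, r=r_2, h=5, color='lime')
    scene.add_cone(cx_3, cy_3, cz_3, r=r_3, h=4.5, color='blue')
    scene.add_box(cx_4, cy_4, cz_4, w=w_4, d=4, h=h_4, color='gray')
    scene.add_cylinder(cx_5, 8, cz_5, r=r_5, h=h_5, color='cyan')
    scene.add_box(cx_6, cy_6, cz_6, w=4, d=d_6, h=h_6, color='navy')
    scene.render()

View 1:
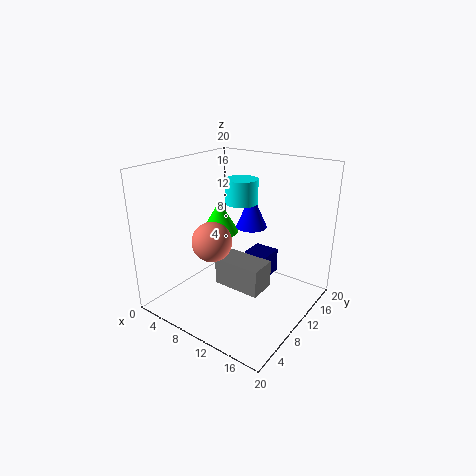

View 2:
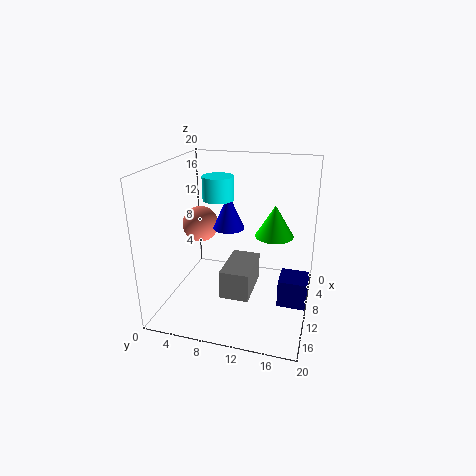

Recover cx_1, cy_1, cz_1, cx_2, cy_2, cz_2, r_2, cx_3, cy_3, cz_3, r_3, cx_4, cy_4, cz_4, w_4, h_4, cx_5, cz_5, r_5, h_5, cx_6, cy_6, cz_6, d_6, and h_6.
cx_1 = 10, cy_1 = 4.5, cz_1 = 11.5, cx_2 = 3.5, cy_2 = 14, cz_2 = 8, r_2 = 3, cx_3 = 12.5, cy_3 = 9.5, cz_3 = 12.5, r_3 = 2, cx_4 = 7, cy_4 = 8.5, cz_4 = 2.5, w_4 = 7, h_4 = 4, cx_5 = 12, cz_5 = 16, r_5 = 2, h_5 = 3, cx_6 = 7, cy_6 = 16, cz_6 = 0.5, d_6 = 4, h_6 = 4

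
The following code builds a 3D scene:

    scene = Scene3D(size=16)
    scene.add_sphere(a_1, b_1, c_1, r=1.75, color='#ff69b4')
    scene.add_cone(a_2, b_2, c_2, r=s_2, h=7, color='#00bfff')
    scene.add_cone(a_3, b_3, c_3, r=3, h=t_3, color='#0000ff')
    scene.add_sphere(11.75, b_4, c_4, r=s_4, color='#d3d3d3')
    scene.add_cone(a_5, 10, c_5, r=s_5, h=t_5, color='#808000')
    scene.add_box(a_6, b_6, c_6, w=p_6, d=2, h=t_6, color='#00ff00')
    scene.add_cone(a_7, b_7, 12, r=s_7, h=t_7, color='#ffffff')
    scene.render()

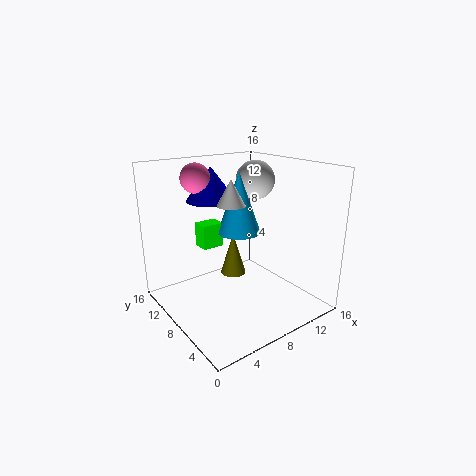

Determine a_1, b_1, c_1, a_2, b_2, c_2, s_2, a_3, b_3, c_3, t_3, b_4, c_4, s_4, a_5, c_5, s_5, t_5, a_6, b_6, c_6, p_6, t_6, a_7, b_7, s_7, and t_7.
a_1 = 6
b_1 = 13.5
c_1 = 14
a_2 = 9.25
b_2 = 9.5
c_2 = 8
s_2 = 2.5
a_3 = 7.75
b_3 = 13
c_3 = 11.25
t_3 = 4
b_4 = 9.75
c_4 = 13.75
s_4 = 2.25
a_5 = 8.75
c_5 = 2.75
s_5 = 1.5
t_5 = 5
a_6 = 5
b_6 = 10.25
c_6 = 6.5
p_6 = 2.5
t_6 = 2.75
a_7 = 6.75
b_7 = 7.5
s_7 = 1.5
t_7 = 2.75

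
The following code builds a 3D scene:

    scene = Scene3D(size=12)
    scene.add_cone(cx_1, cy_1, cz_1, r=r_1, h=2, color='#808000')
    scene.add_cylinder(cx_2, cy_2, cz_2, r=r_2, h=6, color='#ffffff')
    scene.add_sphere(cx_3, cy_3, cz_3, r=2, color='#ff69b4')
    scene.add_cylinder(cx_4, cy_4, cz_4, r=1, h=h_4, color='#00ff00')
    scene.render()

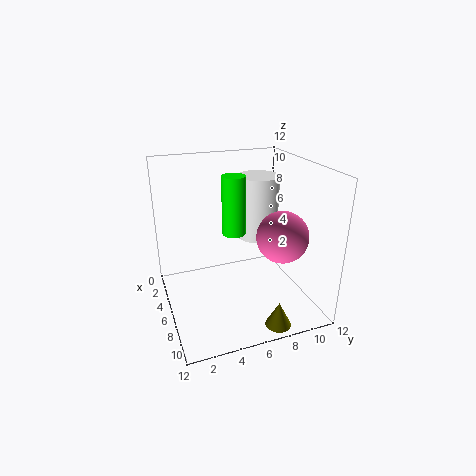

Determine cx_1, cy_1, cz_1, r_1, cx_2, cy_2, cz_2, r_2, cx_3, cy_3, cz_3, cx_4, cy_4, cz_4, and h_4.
cx_1 = 11; cy_1 = 7.5; cz_1 = 0.5; r_1 = 1; cx_2 = 2; cy_2 = 9.5; cz_2 = 4; r_2 = 2; cx_3 = 9; cy_3 = 8.5; cz_3 = 7; cx_4 = 5; cy_4 = 6; cz_4 = 6; h_4 = 5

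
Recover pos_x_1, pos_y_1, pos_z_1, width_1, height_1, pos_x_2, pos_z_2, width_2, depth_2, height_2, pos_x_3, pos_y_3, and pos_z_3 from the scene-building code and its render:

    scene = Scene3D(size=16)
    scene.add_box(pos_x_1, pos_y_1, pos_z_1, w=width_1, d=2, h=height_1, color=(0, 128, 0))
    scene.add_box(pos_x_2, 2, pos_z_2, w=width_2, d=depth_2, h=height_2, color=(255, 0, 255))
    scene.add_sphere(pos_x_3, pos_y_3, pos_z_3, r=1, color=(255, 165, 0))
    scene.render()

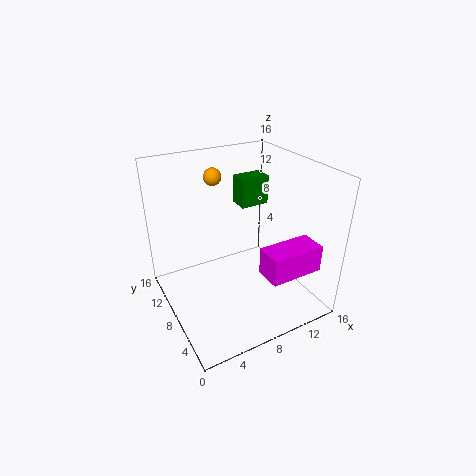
pos_x_1 = 8, pos_y_1 = 7, pos_z_1 = 12, width_1 = 3, height_1 = 3, pos_x_2 = 9, pos_z_2 = 5, width_2 = 6, depth_2 = 3, height_2 = 3, pos_x_3 = 7, pos_y_3 = 12, pos_z_3 = 14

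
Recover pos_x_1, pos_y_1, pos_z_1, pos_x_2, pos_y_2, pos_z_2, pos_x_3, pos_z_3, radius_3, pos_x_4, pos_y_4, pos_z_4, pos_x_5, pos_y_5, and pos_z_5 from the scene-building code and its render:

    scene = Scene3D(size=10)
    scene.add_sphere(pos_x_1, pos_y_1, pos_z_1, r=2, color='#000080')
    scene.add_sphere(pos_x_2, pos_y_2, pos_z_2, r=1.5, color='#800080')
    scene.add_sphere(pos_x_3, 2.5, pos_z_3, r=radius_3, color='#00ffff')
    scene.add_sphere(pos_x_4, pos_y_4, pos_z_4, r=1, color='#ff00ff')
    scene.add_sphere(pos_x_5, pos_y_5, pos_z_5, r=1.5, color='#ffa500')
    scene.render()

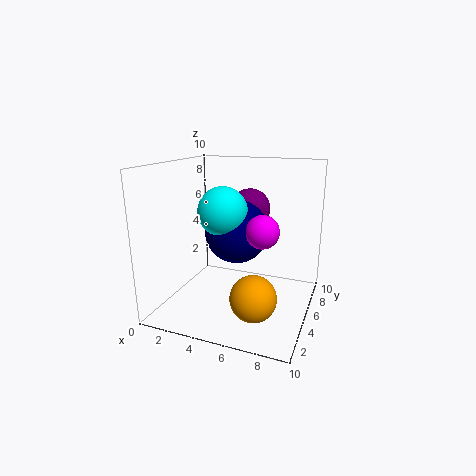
pos_x_1 = 5.5, pos_y_1 = 3.5, pos_z_1 = 6, pos_x_2 = 5, pos_y_2 = 7.5, pos_z_2 = 6.5, pos_x_3 = 5, pos_z_3 = 7.5, radius_3 = 1.5, pos_x_4 = 7.5, pos_y_4 = 2.5, pos_z_4 = 6.5, pos_x_5 = 7, pos_y_5 = 2.5, pos_z_5 = 2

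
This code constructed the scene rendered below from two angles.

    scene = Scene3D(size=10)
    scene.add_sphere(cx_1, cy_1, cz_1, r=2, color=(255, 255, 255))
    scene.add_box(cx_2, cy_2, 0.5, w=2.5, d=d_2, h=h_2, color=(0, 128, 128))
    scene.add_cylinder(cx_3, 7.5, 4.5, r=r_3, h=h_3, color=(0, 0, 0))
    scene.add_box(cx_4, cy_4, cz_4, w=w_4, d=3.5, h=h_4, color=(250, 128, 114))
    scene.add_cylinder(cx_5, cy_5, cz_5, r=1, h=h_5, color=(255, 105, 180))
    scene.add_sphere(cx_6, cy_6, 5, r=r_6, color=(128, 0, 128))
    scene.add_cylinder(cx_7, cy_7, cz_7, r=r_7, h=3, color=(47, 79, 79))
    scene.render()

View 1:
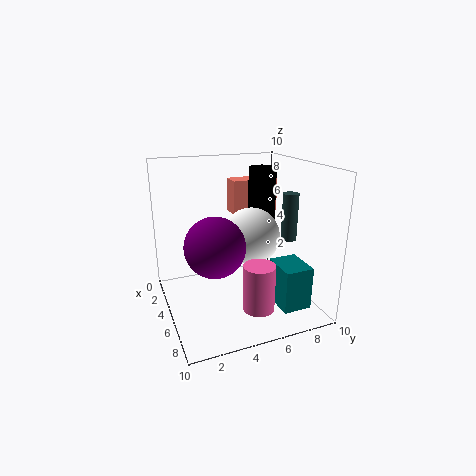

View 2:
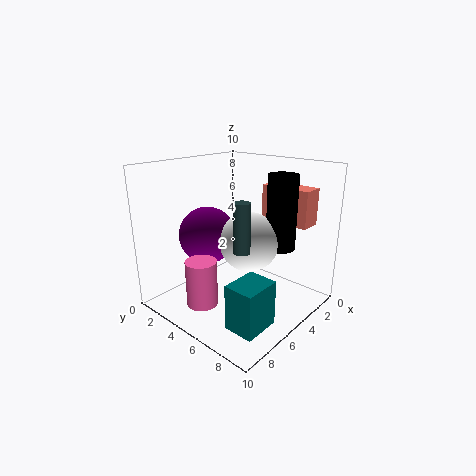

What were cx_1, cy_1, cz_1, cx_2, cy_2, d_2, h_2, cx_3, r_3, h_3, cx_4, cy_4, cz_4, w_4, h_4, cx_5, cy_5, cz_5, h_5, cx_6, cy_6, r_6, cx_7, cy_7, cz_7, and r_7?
cx_1 = 5, cy_1 = 6, cz_1 = 5, cx_2 = 6, cy_2 = 7, d_2 = 2, h_2 = 3, cx_3 = 3.5, r_3 = 1, h_3 = 5, cx_4 = 1.5, cy_4 = 5.5, cz_4 = 6, w_4 = 1.5, h_4 = 2.5, cx_5 = 8.5, cy_5 = 5, cz_5 = 1.5, h_5 = 3, cx_6 = 6, cy_6 = 3, r_6 = 2, cx_7 = 7.5, cy_7 = 7.5, cz_7 = 5.5, r_7 = 0.5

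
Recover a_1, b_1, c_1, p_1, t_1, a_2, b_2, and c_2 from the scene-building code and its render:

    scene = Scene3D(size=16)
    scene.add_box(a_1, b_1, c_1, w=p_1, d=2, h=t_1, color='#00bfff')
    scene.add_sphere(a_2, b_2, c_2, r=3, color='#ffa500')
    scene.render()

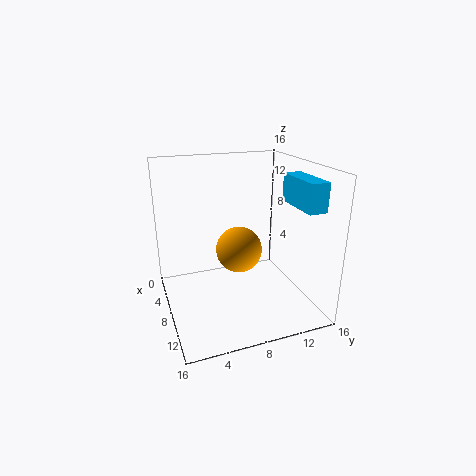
a_1 = 8.5, b_1 = 13, c_1 = 12, p_1 = 5.5, t_1 = 3, a_2 = 3, b_2 = 10, c_2 = 4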